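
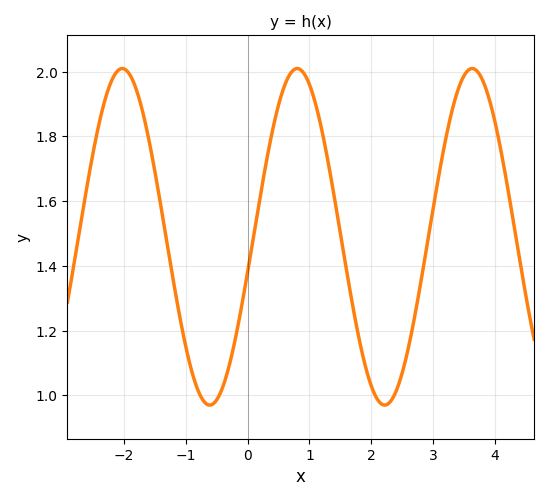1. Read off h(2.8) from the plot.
1.34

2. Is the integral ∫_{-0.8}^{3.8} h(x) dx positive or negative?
positive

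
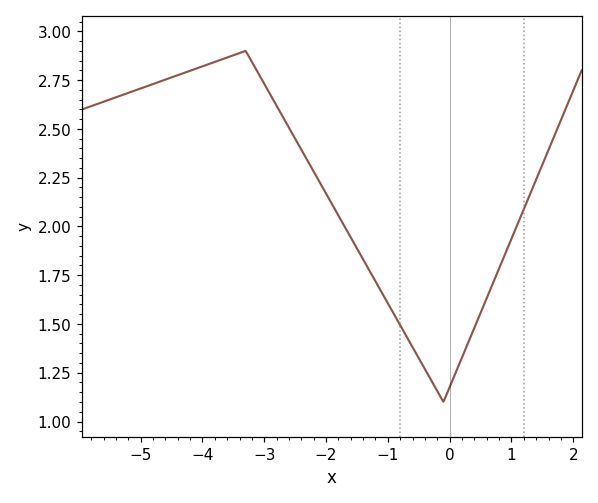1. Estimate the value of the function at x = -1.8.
2.06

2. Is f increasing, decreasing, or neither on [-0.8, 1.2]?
neither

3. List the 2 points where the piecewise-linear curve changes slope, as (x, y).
(-3.3, 2.9); (-0.1, 1.1)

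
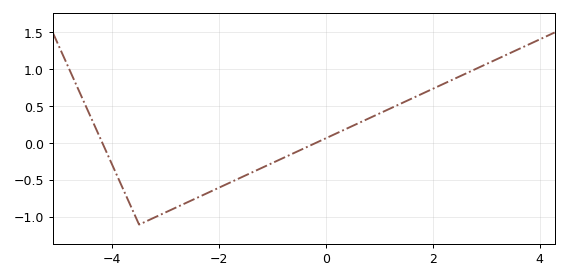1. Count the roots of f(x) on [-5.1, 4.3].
2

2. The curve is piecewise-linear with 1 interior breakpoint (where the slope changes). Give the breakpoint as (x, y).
(-3.5, -1.1)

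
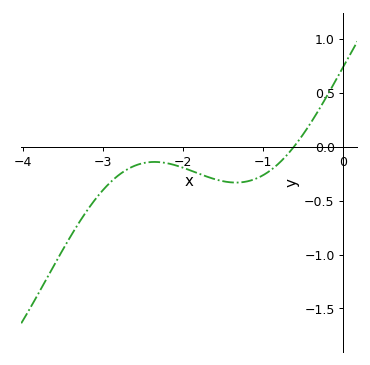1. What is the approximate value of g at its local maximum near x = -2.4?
-0.15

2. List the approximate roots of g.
-0.6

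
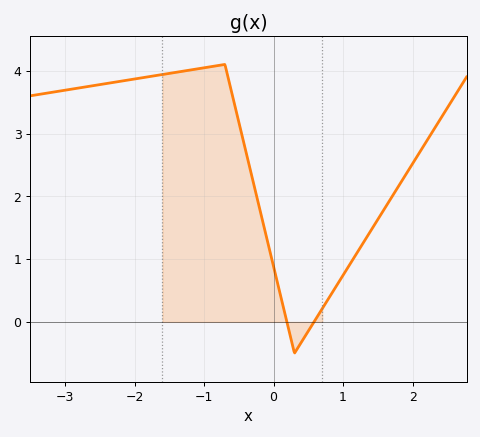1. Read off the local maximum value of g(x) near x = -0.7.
4.1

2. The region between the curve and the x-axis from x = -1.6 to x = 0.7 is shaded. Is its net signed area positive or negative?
positive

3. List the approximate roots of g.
0.2, 0.6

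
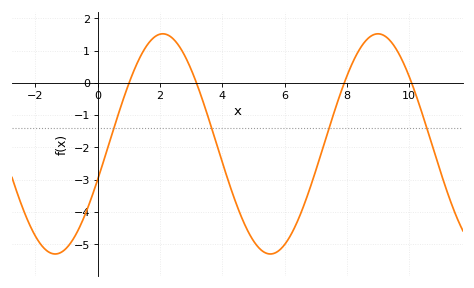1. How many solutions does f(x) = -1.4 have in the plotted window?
4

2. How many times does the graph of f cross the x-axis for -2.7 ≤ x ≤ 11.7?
4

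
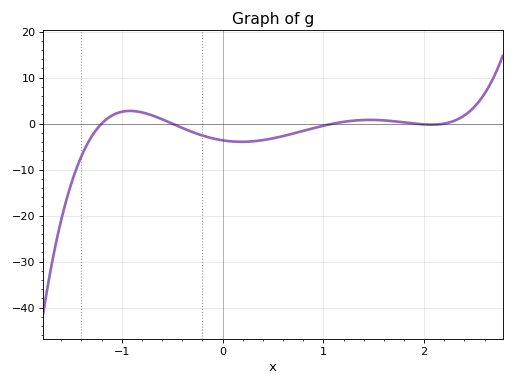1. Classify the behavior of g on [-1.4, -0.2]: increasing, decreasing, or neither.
neither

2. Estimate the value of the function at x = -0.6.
1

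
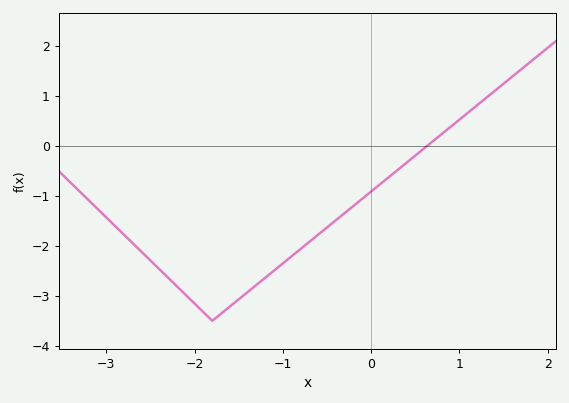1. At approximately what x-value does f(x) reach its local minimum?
-1.8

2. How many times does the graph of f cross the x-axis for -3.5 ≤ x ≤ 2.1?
1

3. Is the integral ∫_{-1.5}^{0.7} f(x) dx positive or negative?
negative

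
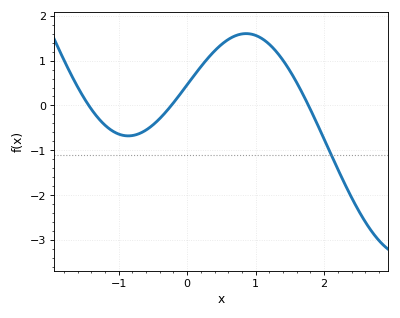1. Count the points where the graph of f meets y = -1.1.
1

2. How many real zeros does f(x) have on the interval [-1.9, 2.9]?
3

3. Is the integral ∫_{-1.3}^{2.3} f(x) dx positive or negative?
positive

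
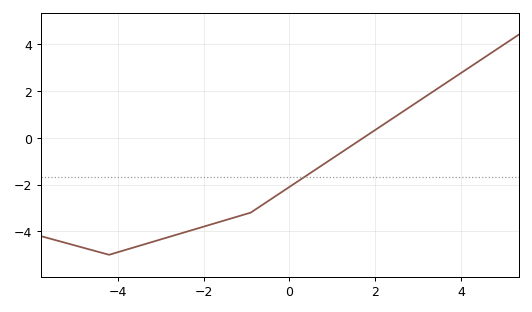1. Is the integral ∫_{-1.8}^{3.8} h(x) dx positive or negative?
negative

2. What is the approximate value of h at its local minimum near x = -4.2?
-5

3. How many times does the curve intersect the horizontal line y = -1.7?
1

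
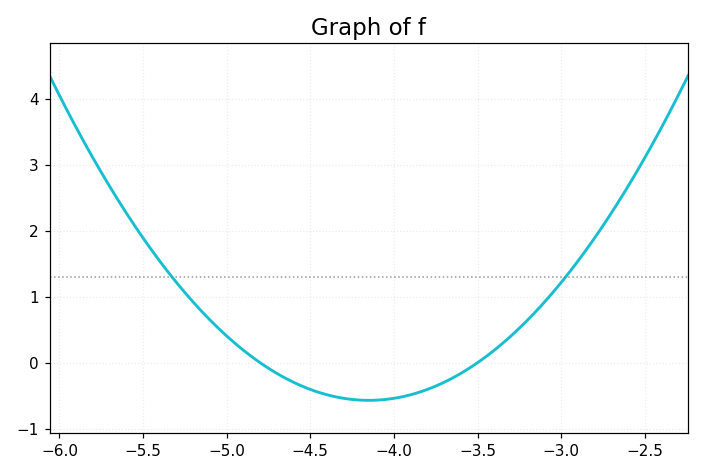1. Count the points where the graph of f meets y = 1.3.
2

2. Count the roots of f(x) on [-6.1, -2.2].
2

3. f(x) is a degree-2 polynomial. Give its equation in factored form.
y = 1.35(x + 4.8)(x + 3.5)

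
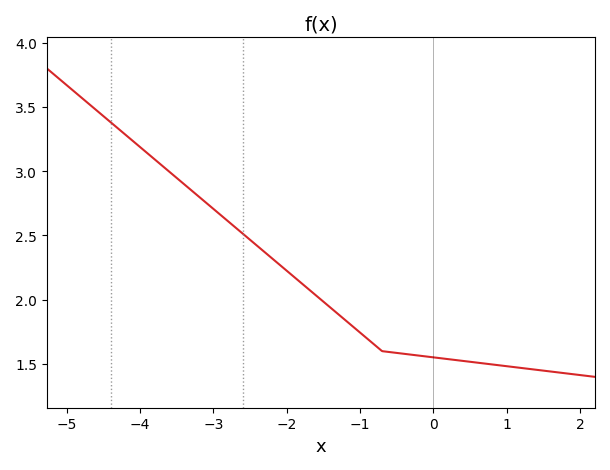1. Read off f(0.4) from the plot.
1.5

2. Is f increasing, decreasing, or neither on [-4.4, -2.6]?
decreasing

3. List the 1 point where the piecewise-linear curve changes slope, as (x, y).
(-0.7, 1.6)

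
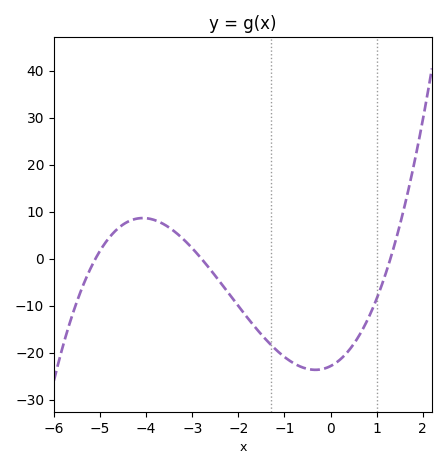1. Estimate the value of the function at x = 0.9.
-10.9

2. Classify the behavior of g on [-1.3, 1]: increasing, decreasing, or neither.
neither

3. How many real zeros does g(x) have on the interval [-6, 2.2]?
3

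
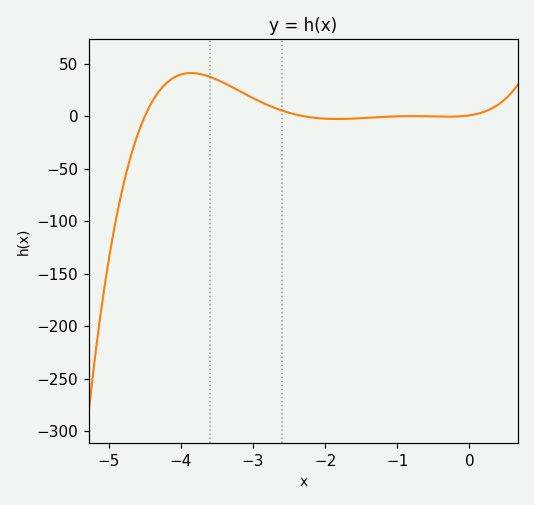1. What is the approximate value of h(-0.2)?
0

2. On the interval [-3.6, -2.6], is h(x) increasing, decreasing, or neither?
decreasing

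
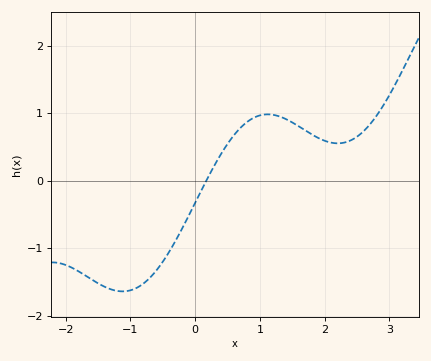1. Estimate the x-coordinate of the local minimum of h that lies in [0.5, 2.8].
2.2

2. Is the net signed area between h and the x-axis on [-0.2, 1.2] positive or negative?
positive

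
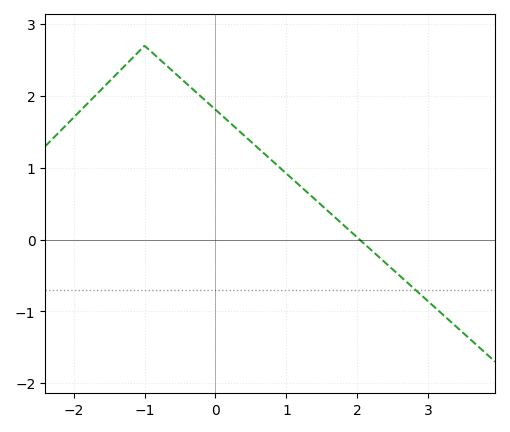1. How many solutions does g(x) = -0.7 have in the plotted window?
1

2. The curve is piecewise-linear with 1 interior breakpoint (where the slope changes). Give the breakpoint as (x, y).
(-1, 2.7)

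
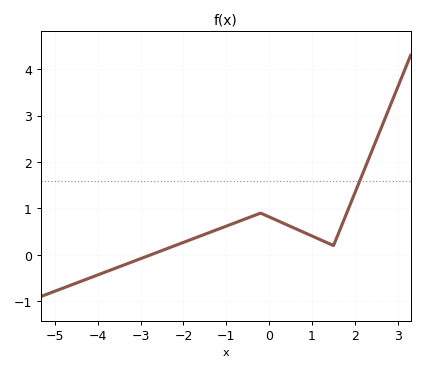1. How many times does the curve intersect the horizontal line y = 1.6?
1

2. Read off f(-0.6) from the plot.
0.8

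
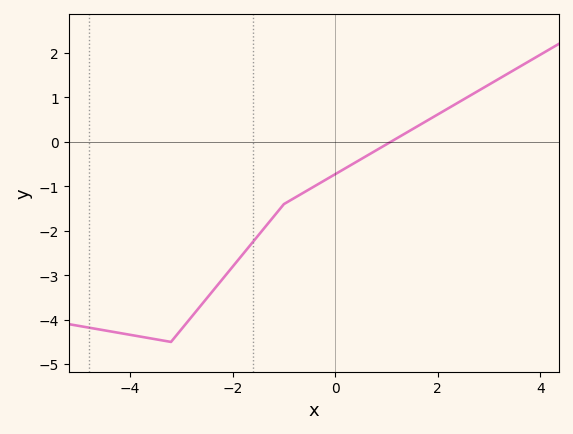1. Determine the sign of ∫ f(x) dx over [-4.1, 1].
negative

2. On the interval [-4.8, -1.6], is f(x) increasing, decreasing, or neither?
neither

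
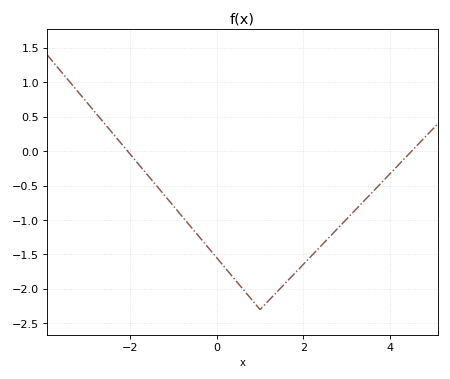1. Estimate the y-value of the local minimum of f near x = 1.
-2.3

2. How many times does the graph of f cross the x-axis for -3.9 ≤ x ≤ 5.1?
2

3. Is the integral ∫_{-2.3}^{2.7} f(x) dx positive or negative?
negative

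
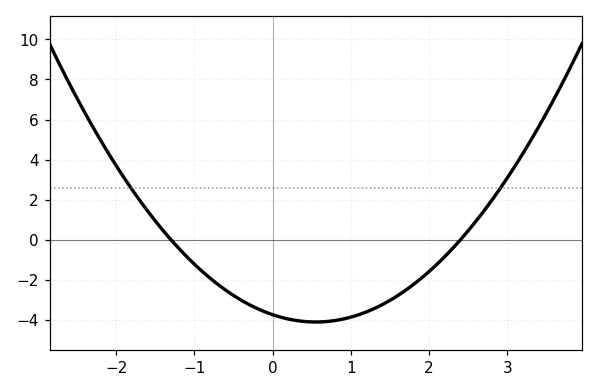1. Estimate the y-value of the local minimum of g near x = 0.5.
-4.11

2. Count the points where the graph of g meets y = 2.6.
2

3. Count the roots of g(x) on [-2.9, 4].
2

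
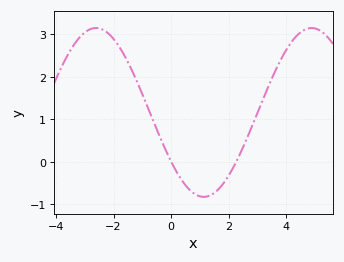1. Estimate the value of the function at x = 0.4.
-0.467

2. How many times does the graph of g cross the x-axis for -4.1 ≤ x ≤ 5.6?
2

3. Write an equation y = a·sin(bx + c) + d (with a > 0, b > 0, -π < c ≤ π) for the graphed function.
y = 1.99sin(0.84x - 2.52) + 1.16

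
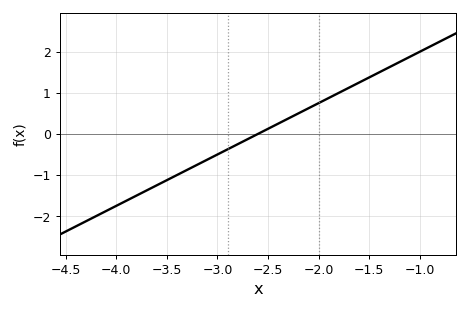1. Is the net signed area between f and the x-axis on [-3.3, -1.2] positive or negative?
positive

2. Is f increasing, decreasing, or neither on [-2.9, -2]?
increasing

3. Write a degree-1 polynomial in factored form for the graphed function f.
y = 1.25(x + 2.6)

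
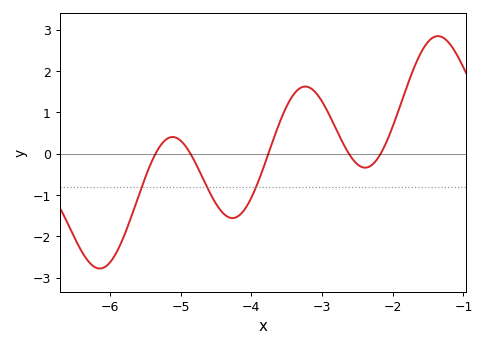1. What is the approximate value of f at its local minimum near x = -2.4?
-0.339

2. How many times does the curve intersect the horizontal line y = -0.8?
3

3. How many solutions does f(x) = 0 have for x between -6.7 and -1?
5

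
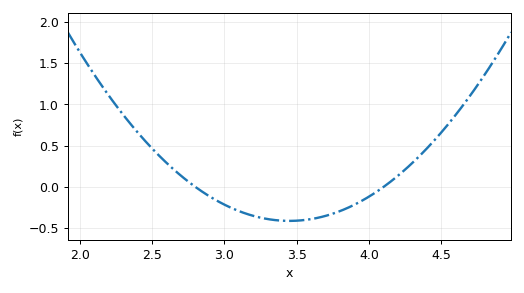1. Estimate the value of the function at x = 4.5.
0.66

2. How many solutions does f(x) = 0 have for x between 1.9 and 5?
2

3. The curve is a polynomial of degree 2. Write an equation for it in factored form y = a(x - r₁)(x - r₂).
y = 0.97(x - 2.8)(x - 4.1)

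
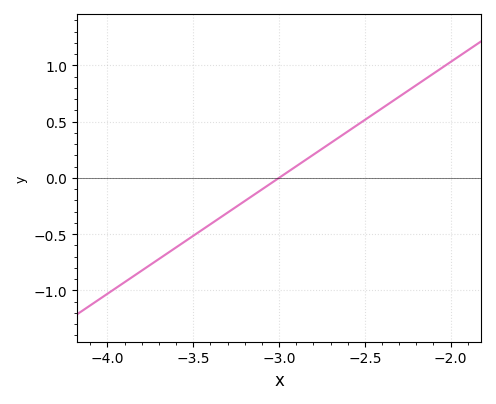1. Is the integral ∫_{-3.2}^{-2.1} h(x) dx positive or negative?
positive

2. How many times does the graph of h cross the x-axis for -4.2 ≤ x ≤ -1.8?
1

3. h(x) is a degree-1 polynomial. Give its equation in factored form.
y = 1.03(x + 3)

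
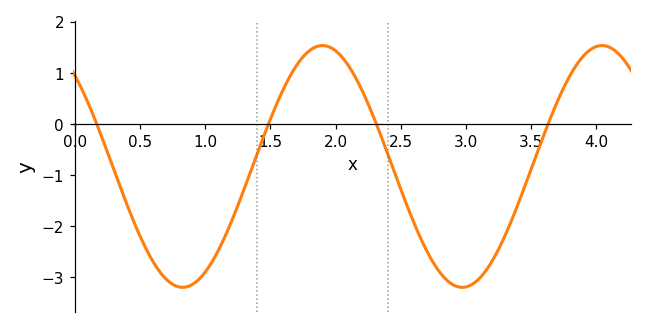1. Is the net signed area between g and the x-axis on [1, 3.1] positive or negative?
negative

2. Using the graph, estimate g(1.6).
0.7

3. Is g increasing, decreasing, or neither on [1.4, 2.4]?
neither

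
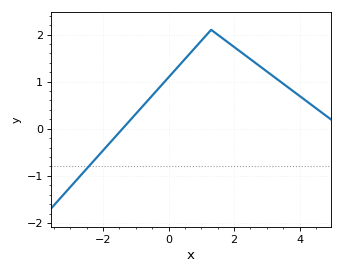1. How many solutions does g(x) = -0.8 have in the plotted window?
1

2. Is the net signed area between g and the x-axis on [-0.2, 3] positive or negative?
positive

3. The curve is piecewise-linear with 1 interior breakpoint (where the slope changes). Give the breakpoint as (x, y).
(1.3, 2.1)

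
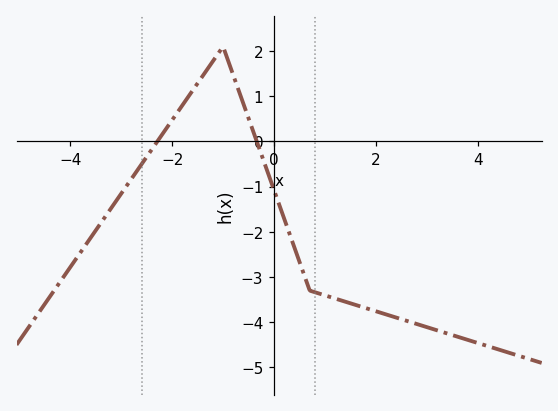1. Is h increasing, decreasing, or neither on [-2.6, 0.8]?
neither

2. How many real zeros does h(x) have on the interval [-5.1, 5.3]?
2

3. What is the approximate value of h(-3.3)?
-1.64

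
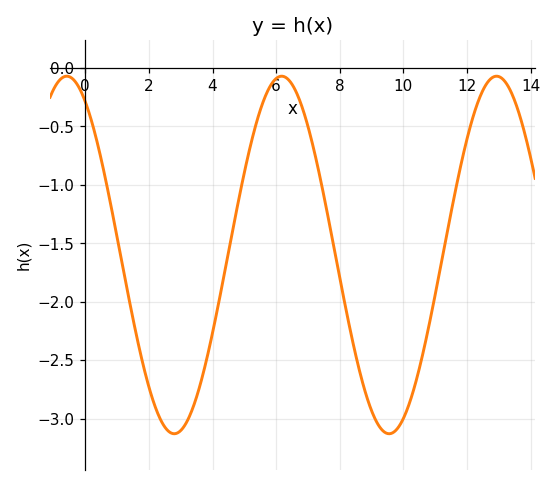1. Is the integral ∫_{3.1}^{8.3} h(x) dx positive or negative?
negative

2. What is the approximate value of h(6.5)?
-0.15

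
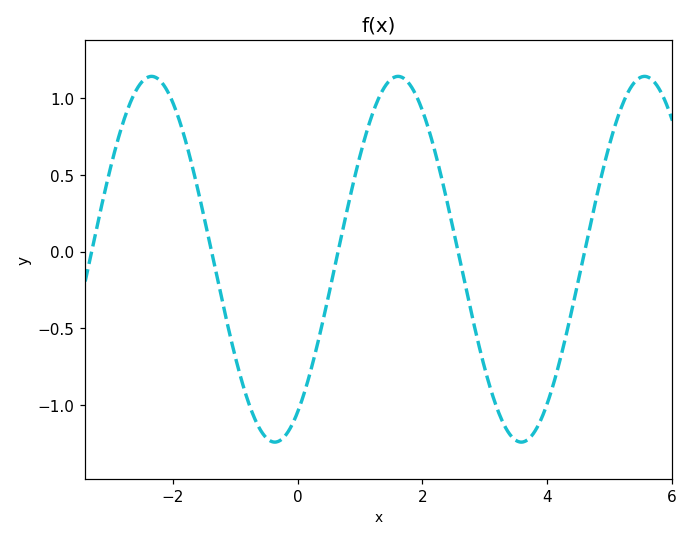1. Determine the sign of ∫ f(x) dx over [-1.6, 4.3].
negative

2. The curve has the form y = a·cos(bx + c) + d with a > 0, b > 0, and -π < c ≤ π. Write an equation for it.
y = 1.19cos(1.6x - 2.6) - 0.05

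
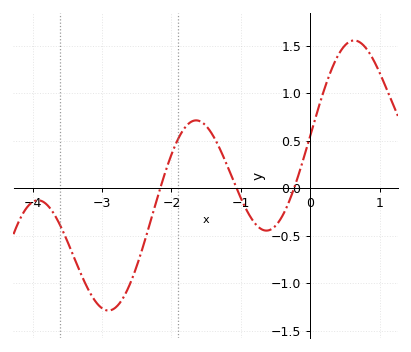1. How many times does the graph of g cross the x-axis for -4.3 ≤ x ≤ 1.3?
3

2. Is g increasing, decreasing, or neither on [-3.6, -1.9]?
neither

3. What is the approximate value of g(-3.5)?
-0.558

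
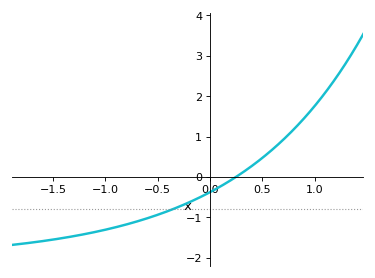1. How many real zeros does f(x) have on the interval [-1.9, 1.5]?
1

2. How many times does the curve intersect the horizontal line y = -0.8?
1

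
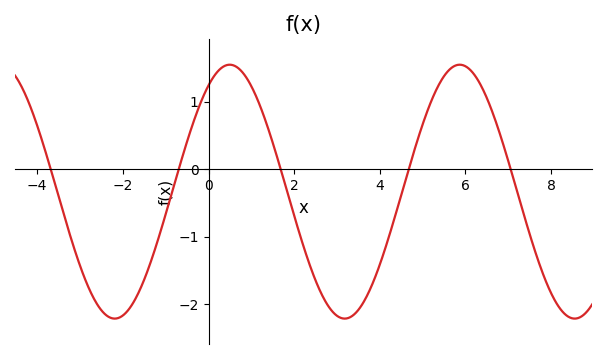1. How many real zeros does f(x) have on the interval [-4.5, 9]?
5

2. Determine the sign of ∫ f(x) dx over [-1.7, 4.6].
negative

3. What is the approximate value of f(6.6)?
0.897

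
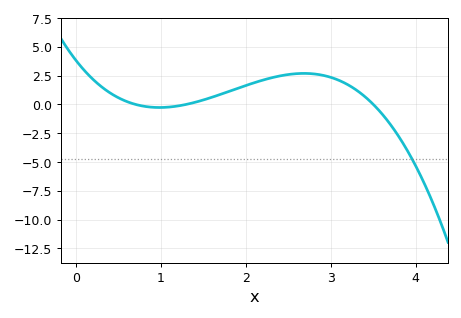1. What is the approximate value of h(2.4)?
2.47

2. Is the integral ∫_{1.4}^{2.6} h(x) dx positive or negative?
positive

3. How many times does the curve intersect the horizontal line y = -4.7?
1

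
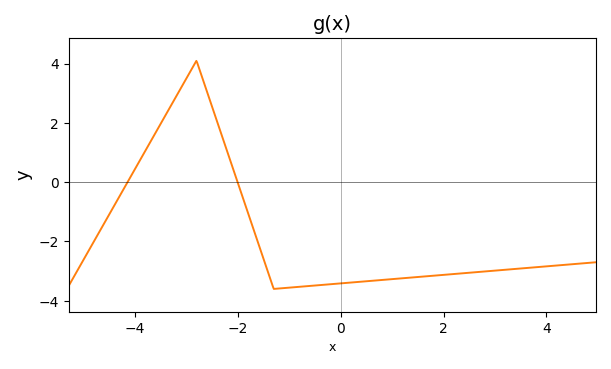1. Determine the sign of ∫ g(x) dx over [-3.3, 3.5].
negative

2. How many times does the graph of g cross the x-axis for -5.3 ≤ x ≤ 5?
2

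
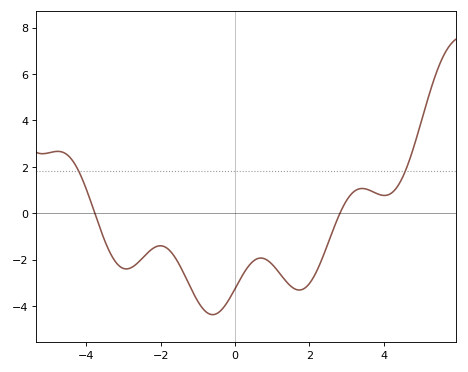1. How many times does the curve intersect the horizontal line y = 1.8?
2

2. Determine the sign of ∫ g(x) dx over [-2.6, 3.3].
negative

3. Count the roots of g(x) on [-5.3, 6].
2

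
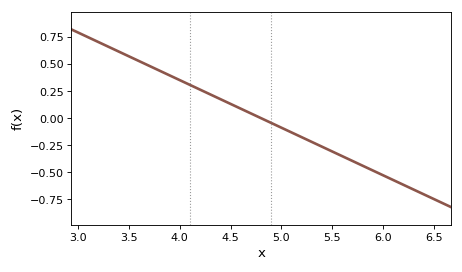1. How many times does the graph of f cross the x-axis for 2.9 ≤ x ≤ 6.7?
1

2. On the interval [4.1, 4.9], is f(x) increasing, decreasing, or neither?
decreasing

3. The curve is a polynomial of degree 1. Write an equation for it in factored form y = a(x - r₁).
y = -0.44(x - 4.8)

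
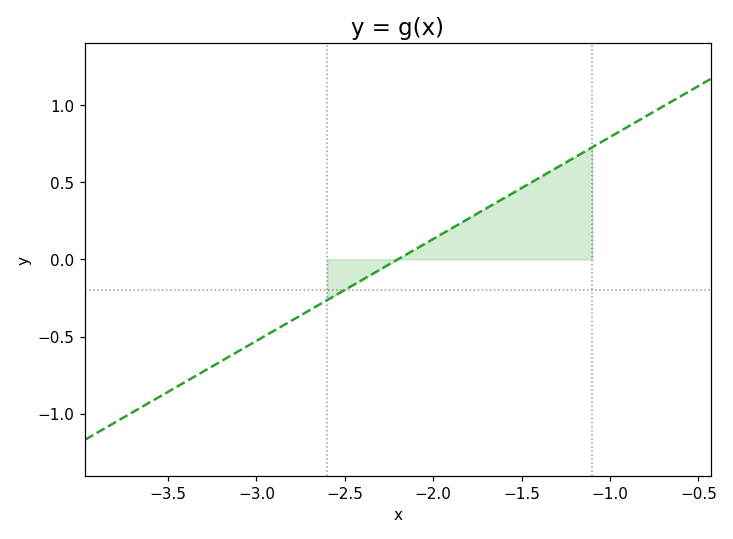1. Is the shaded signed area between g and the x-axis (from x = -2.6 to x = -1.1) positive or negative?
positive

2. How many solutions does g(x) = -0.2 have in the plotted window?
1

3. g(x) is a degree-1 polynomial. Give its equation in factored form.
y = 0.66(x + 2.2)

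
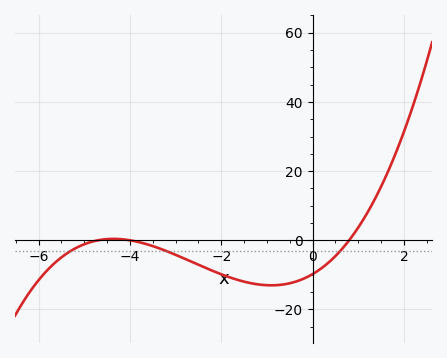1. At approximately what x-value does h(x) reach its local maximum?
-4.4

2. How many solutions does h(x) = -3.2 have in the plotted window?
3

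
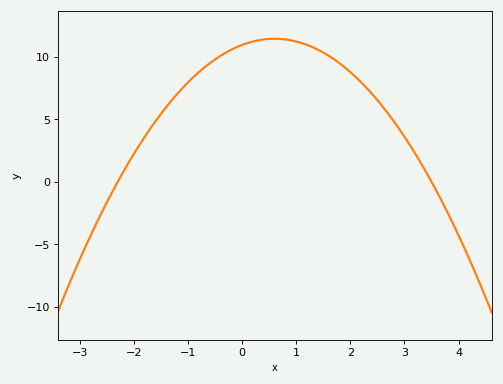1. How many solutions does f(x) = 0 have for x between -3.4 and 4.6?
2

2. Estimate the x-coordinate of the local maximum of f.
0.6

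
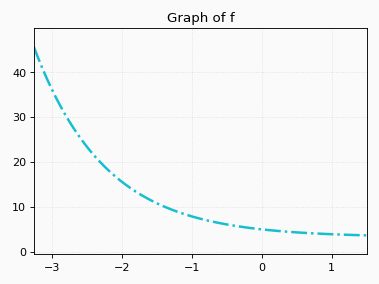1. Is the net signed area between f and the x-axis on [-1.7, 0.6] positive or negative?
positive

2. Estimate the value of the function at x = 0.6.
4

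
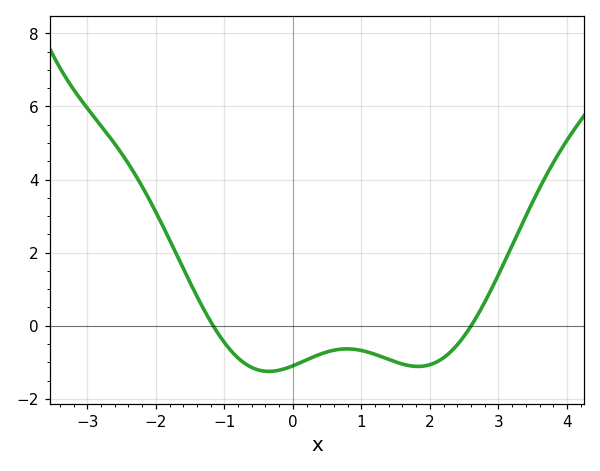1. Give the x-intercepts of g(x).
-1.16, 2.6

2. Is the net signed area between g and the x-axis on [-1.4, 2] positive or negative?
negative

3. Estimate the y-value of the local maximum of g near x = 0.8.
-0.634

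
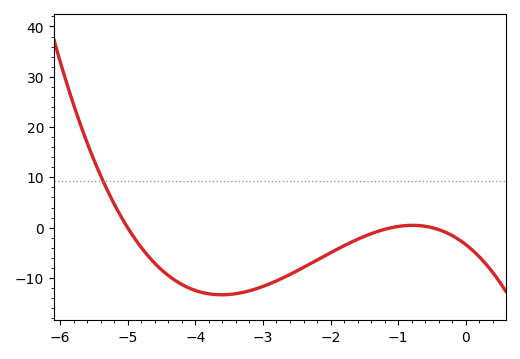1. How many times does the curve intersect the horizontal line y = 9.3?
1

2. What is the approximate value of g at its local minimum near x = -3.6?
-13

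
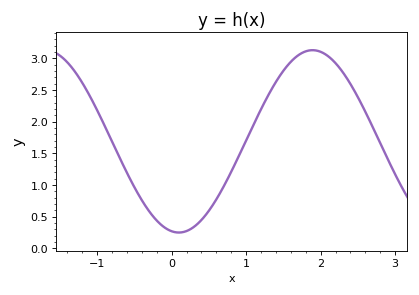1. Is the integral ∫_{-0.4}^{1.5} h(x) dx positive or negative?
positive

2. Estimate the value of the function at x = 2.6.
2.16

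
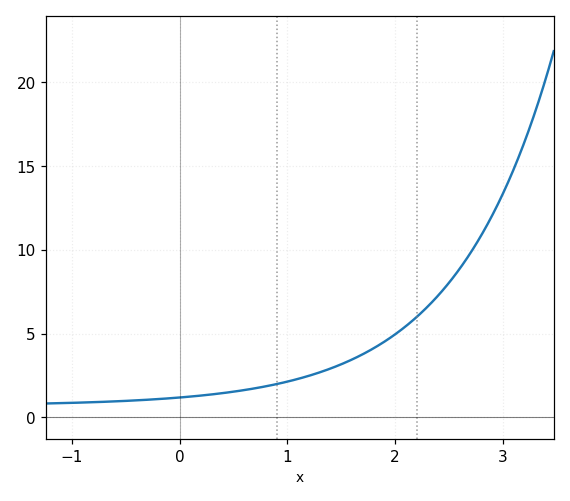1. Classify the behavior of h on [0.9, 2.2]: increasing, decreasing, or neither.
increasing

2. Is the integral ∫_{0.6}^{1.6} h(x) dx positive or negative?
positive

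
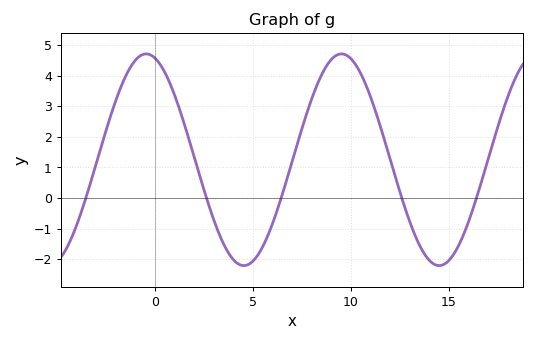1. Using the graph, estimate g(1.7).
2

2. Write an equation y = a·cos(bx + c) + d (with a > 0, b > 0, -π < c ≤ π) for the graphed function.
y = 3.46cos(0.63x + 0.282) + 1.25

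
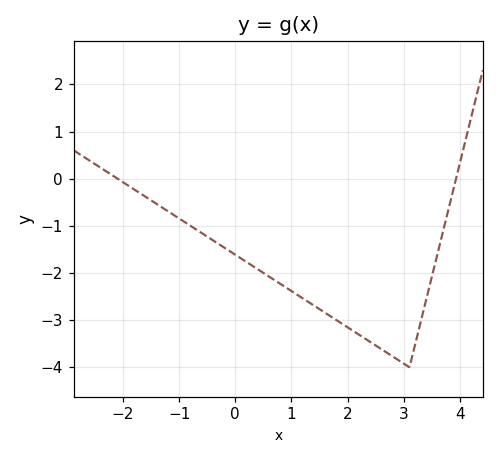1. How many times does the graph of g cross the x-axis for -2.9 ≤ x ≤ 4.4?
2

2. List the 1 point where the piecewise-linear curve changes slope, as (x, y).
(3.1, -4)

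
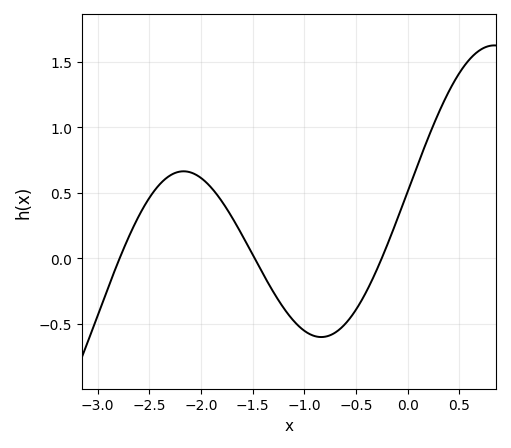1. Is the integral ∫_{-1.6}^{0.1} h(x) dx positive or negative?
negative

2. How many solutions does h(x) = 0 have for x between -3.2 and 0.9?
3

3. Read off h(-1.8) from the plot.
0.45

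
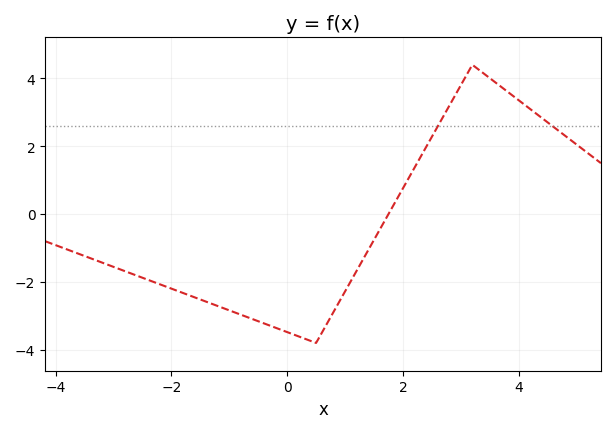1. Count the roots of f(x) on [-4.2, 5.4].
1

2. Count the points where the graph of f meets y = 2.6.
2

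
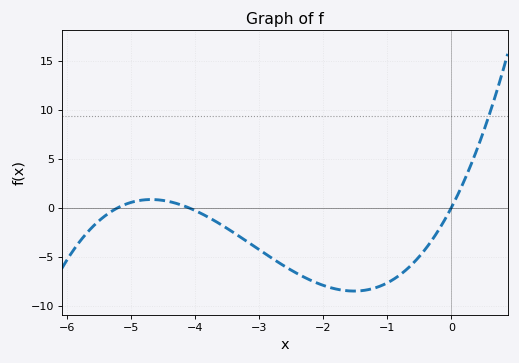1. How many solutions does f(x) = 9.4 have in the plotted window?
1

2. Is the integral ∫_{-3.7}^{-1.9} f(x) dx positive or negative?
negative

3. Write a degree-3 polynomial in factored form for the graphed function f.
y = 0.59(x + 5.2)(x + 4.1)(x - 0)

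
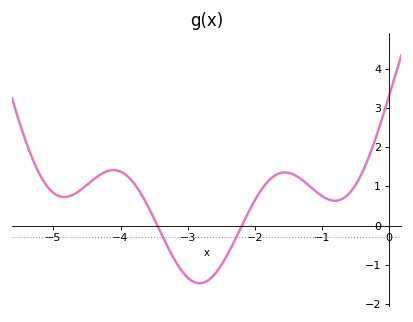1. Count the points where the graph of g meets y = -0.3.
2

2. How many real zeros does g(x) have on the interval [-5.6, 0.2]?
2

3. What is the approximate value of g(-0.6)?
0.8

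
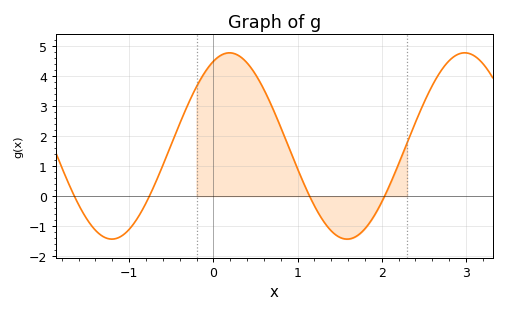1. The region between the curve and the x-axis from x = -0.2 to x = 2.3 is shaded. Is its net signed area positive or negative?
positive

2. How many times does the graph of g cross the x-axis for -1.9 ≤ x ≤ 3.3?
4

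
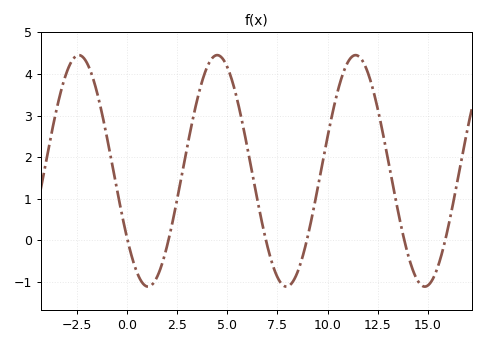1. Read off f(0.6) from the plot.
-0.9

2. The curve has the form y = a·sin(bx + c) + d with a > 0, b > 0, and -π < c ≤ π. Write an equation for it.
y = 2.78sin(0.91x - 2.5) + 1.67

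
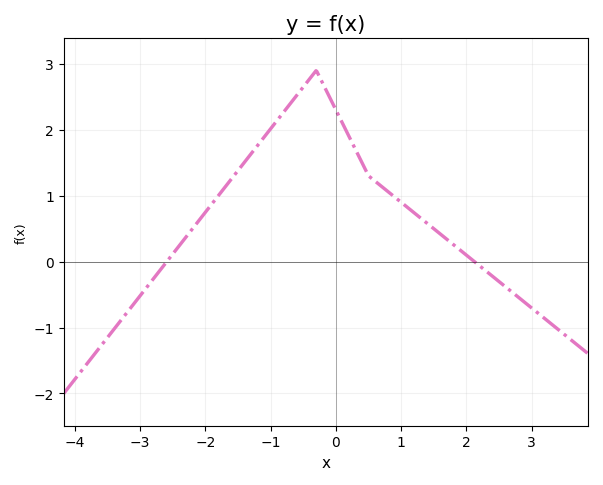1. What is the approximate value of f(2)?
0.098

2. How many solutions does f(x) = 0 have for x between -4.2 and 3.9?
2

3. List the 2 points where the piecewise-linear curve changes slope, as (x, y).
(-0.3, 2.9); (0.5, 1.3)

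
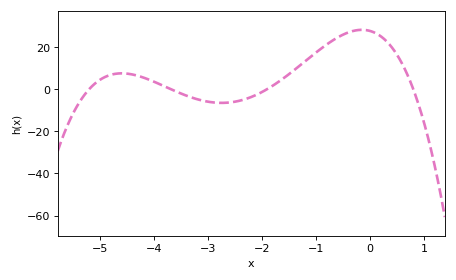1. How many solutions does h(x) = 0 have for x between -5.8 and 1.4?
4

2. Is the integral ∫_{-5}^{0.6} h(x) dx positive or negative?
positive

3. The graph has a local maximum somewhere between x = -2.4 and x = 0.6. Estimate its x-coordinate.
-0.2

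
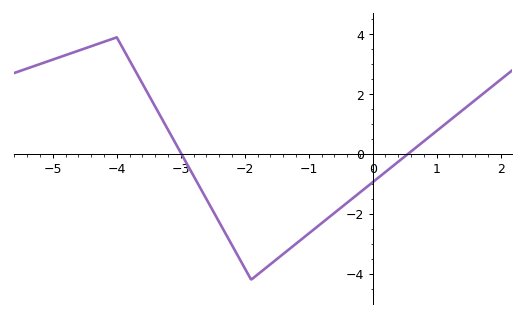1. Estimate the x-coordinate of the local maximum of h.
-4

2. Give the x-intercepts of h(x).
-3, 0.6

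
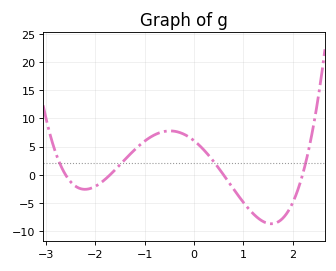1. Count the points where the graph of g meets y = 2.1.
4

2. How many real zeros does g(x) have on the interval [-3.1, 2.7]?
4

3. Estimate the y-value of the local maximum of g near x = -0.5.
7.79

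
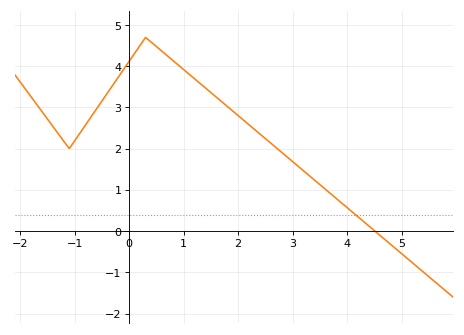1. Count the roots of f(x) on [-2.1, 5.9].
1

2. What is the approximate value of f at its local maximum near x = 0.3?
4.7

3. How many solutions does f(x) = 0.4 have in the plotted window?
1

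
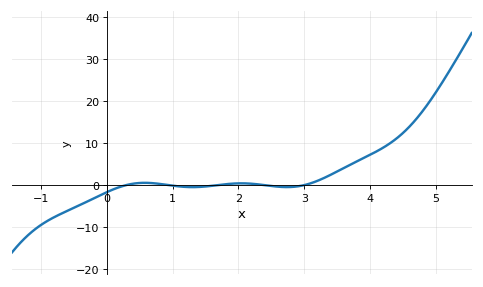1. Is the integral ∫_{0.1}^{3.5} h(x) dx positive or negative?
positive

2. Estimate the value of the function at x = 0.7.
0.448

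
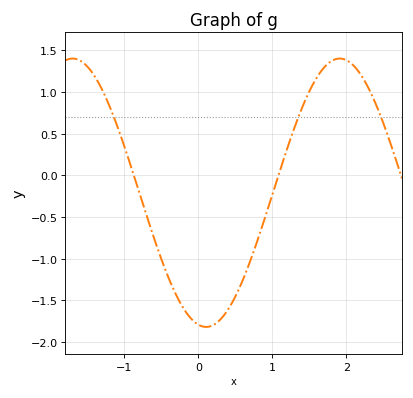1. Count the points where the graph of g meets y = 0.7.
3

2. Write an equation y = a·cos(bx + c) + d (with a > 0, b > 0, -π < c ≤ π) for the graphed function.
y = 1.61cos(1.74x + 2.96) - 0.21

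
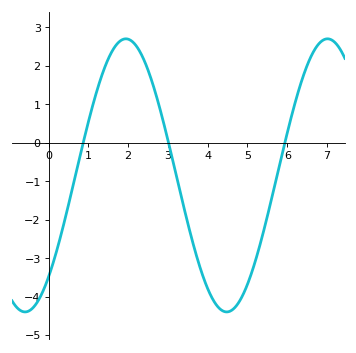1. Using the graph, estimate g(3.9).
-3.53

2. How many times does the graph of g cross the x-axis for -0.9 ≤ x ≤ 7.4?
3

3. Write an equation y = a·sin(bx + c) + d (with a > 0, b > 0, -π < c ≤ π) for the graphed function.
y = 3.55sin(1.24x - 0.84) - 0.85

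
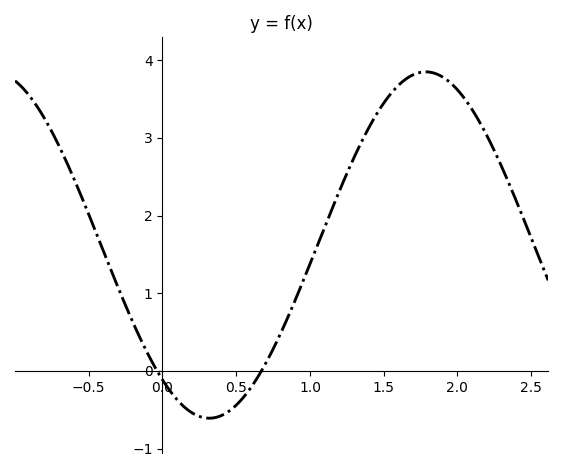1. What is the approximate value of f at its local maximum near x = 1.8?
3.8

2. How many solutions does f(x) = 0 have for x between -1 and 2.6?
2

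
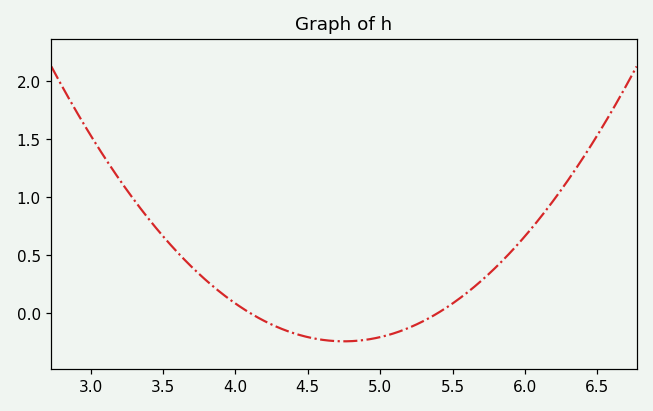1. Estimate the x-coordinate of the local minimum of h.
4.75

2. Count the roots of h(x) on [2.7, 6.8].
2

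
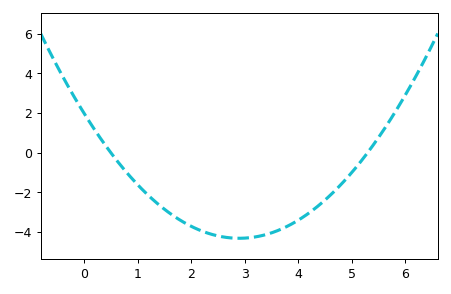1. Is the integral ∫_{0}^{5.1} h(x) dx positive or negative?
negative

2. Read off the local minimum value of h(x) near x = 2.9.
-4.32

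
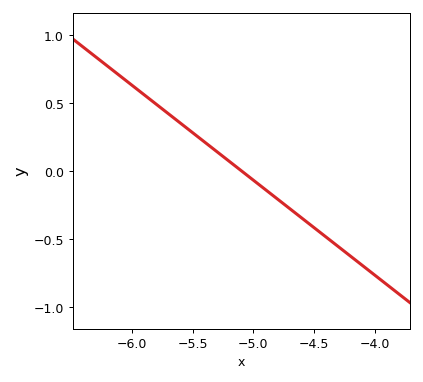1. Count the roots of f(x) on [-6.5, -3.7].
1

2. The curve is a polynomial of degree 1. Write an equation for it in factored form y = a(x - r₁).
y = -0.7(x + 5.1)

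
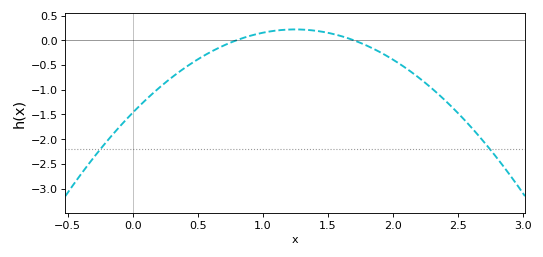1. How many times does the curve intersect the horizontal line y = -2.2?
2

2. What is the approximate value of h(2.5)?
-1.45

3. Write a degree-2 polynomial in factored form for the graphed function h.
y = -1.08(x - 0.8)(x - 1.7)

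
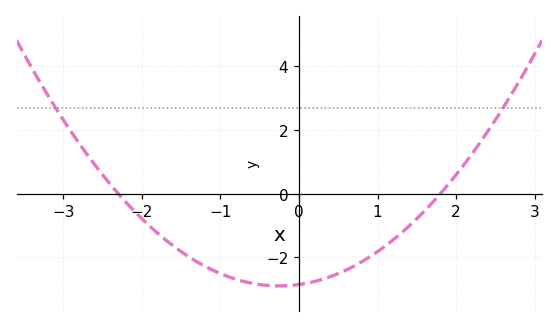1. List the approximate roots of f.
-2.3, 1.8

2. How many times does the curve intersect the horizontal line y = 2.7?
2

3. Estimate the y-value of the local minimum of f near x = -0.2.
-2.8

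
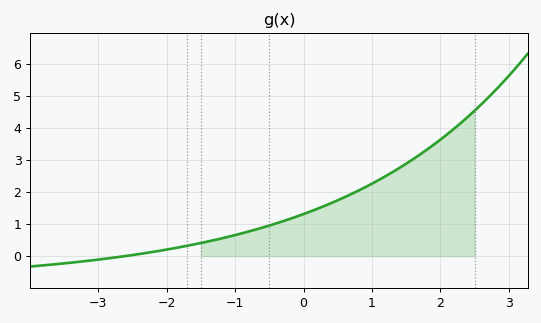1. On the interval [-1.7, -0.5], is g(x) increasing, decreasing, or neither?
increasing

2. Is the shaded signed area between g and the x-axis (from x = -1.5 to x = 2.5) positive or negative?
positive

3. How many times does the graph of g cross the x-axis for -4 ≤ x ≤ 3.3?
1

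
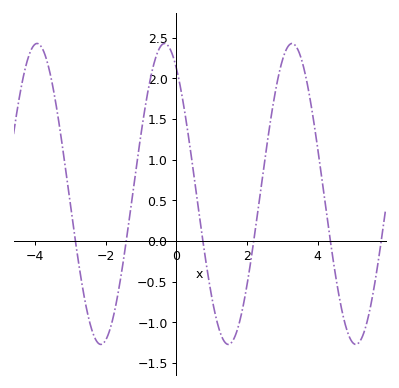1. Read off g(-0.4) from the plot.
2.4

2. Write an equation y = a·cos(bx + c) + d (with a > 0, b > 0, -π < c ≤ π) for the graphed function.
y = 1.85cos(1.7x + 0.58) + 0.58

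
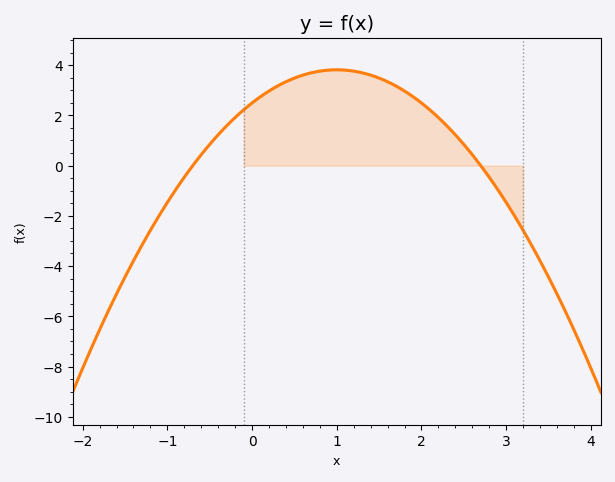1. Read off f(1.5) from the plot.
3.48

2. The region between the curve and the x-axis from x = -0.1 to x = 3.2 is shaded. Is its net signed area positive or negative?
positive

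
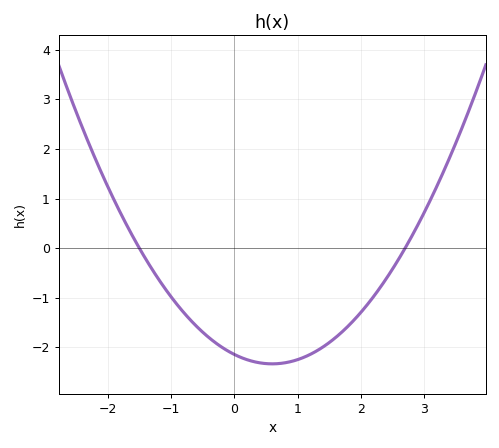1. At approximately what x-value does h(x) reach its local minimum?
0.6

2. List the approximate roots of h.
-1.5, 2.7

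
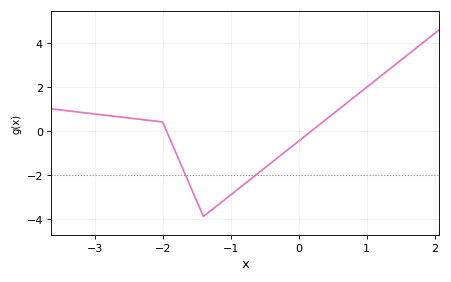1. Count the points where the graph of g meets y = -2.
2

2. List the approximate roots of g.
-1.9, 0.2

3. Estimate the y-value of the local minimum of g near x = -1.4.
-3.8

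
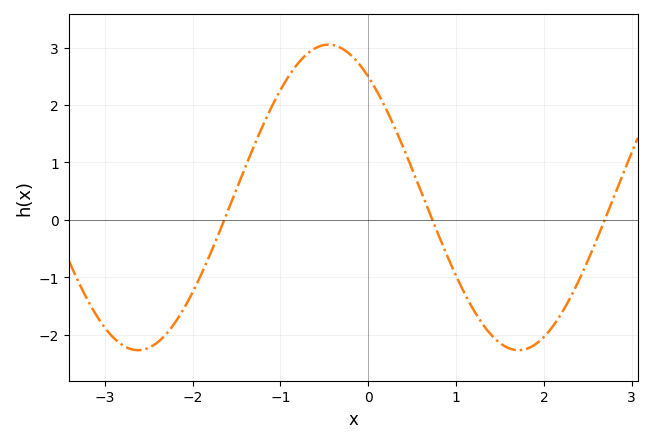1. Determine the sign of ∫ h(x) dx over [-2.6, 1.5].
positive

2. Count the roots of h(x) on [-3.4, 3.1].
3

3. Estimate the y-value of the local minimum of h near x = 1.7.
-2.3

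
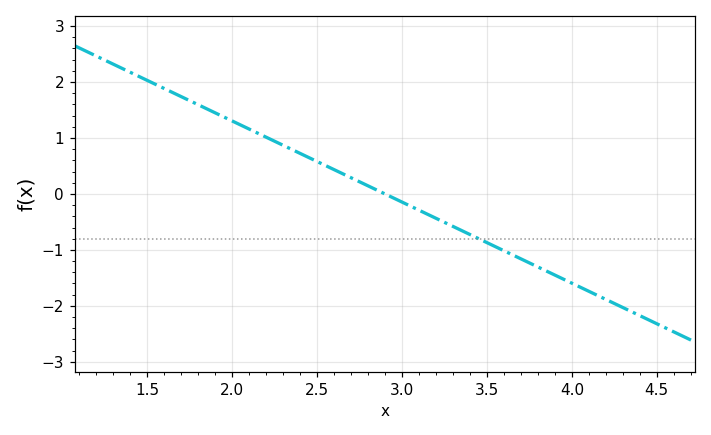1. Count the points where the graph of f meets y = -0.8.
1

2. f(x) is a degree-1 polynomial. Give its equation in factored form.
y = -1.45(x - 2.9)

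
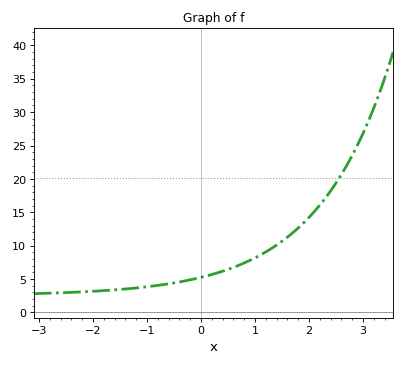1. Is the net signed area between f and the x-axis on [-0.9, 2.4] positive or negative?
positive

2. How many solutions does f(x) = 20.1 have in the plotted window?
1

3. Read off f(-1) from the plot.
4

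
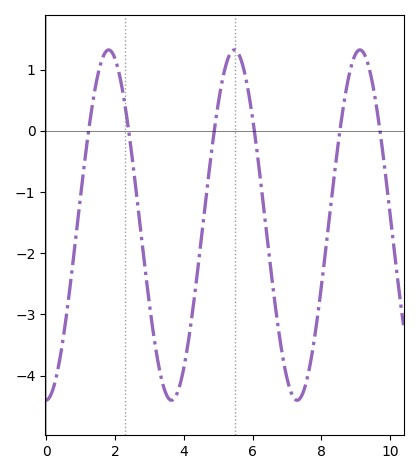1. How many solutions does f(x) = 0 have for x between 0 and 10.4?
6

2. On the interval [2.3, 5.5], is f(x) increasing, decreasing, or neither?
neither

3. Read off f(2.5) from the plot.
-0.444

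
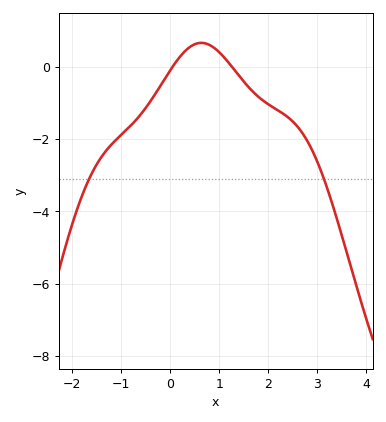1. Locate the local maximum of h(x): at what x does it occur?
0.631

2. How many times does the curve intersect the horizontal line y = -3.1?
2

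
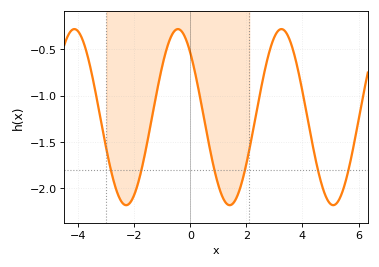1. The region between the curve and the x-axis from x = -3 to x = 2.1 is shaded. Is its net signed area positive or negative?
negative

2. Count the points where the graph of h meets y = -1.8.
6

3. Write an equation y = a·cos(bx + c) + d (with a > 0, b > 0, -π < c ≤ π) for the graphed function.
y = 0.95cos(1.7x + 0.76) - 1.23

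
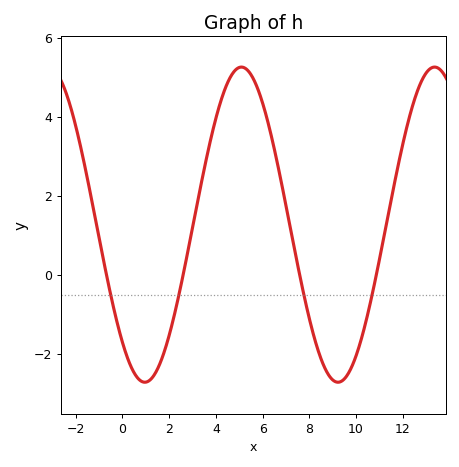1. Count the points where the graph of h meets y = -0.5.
4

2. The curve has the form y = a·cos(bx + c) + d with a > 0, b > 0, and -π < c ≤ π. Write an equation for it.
y = 3.99cos(0.76x + 2.41) + 1.27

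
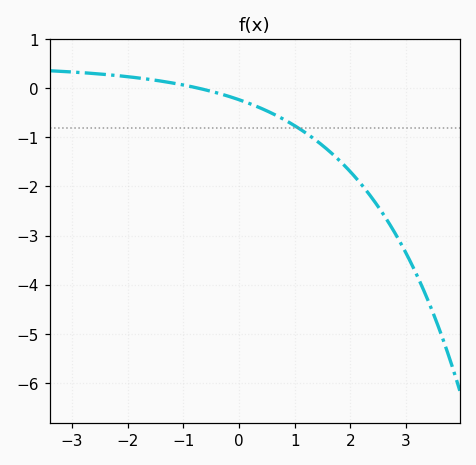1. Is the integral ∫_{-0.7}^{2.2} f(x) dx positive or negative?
negative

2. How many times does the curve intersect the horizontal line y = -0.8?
1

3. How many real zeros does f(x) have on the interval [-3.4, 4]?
1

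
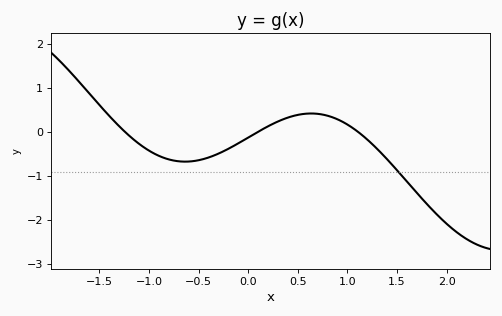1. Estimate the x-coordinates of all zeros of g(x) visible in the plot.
-1.2, 0.1, 1.1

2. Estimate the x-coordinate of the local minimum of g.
-0.6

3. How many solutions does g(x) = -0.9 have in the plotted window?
1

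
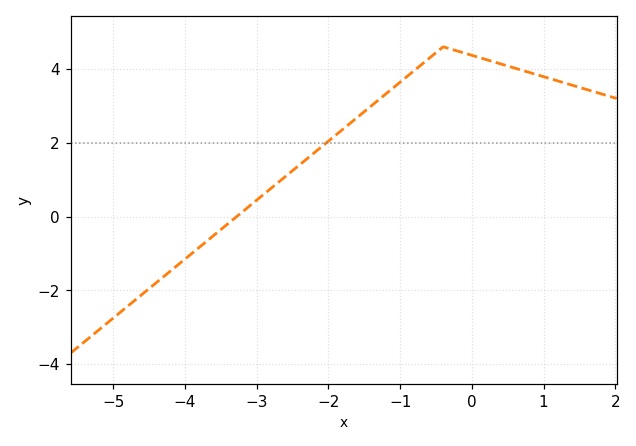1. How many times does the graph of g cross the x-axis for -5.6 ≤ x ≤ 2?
1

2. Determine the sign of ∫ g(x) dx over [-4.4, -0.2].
positive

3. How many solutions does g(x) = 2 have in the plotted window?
1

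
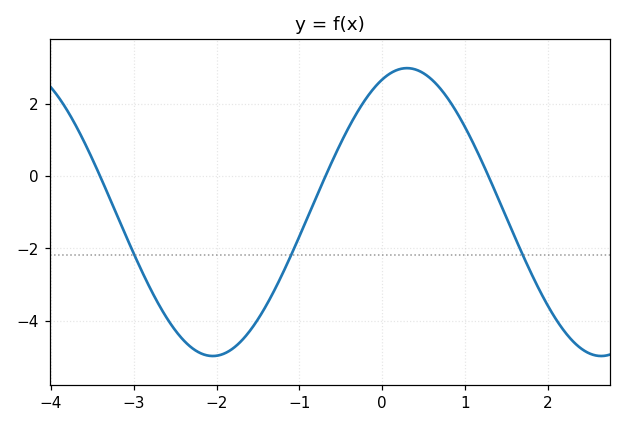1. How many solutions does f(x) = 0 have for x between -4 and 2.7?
3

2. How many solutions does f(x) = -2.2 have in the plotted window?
3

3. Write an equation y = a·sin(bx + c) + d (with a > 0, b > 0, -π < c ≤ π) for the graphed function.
y = 3.98sin(1.3x + 1.2) - 1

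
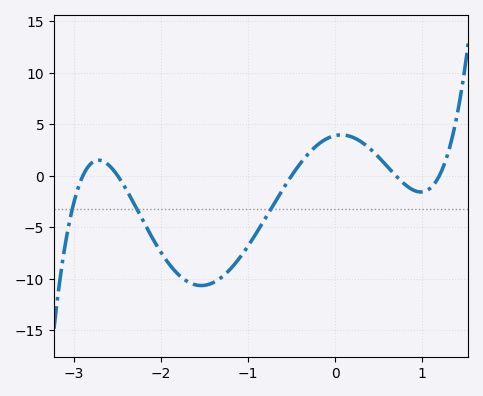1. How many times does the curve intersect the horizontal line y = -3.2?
3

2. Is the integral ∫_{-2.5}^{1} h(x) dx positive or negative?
negative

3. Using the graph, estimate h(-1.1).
-8.01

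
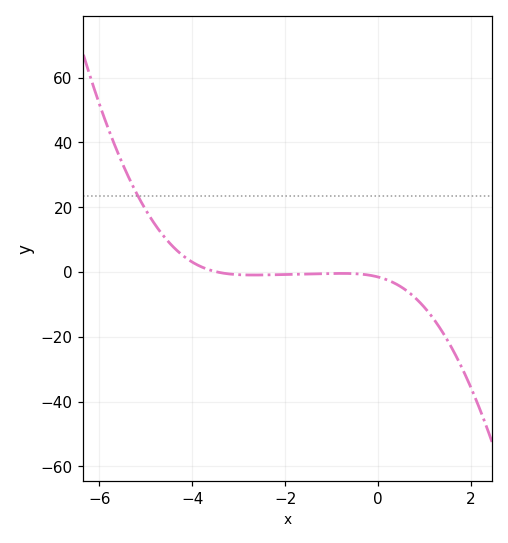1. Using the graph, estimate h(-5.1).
22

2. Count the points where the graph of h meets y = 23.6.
1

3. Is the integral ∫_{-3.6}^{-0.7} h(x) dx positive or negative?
negative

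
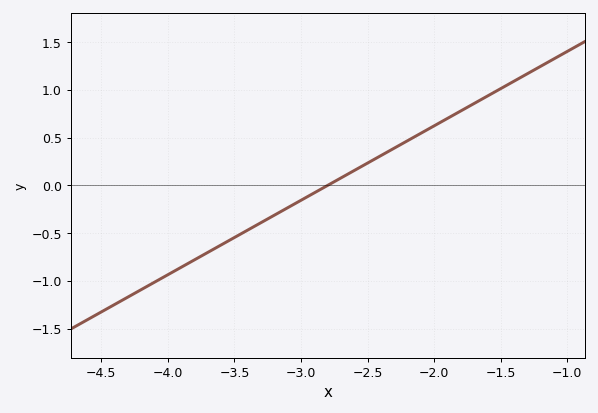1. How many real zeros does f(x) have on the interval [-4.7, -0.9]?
1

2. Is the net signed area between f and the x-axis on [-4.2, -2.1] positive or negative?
negative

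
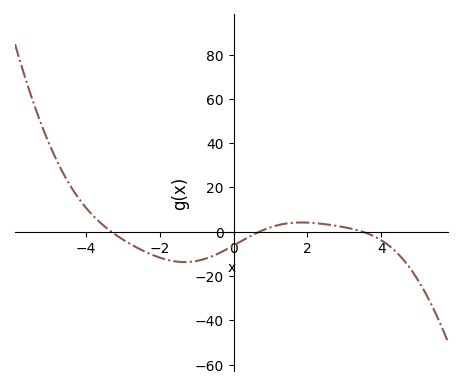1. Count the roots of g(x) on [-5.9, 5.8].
3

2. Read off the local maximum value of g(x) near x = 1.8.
4.16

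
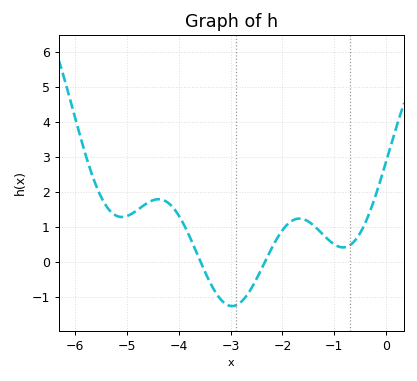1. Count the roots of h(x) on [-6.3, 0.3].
2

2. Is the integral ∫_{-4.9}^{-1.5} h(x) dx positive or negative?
positive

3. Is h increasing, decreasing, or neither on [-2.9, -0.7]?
neither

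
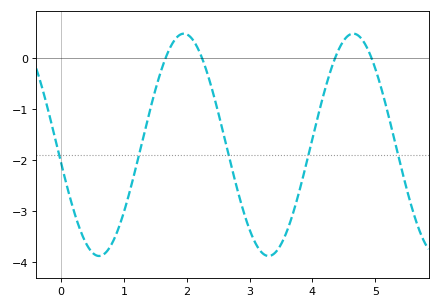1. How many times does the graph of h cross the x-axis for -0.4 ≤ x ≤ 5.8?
4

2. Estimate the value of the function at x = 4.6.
0.465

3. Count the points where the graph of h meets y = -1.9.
5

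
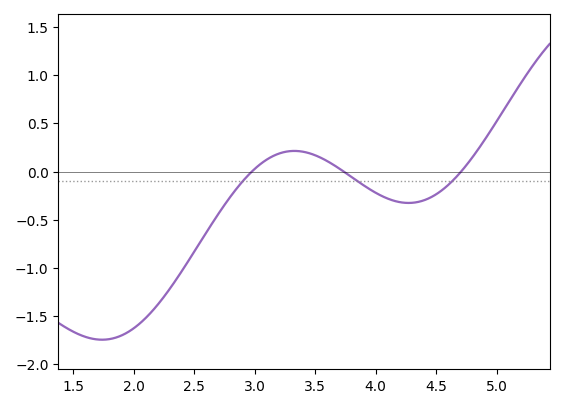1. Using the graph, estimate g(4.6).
-0.139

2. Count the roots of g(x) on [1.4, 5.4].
3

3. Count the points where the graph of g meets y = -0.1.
3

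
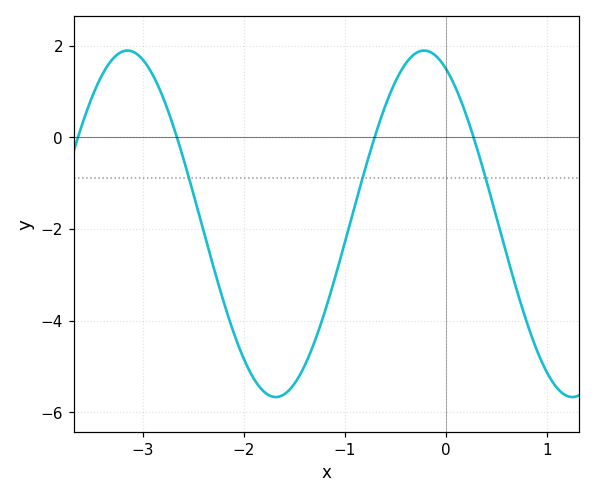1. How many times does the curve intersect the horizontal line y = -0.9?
3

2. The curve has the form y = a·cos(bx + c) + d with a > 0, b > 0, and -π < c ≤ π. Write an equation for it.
y = 3.78cos(2.1x + 0.46) - 1.89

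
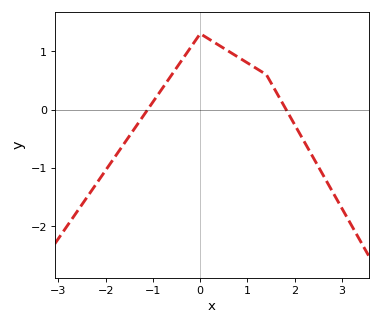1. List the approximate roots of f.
-1.1, 1.8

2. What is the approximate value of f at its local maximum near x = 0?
1.3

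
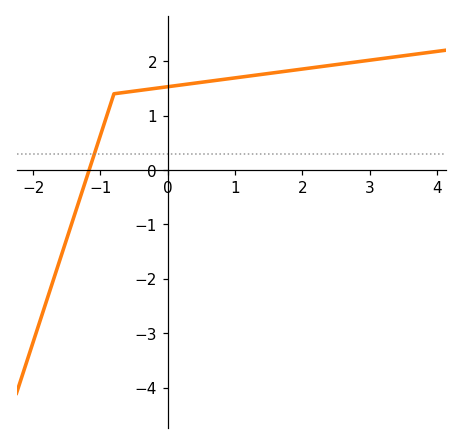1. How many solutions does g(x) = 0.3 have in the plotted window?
1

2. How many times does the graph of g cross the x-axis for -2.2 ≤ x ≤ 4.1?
1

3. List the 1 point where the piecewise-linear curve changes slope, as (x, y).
(-0.8, 1.4)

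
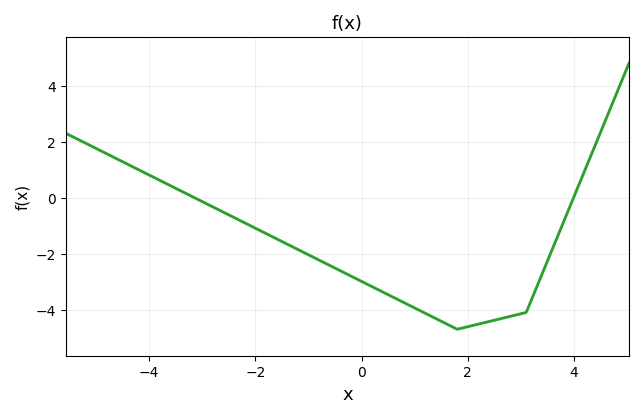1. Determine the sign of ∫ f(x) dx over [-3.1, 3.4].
negative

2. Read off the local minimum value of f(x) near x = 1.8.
-4.7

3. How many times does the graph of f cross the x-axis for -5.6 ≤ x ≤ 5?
2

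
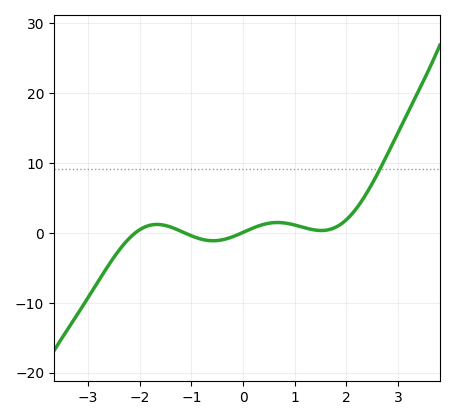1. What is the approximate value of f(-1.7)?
1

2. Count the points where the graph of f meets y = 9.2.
1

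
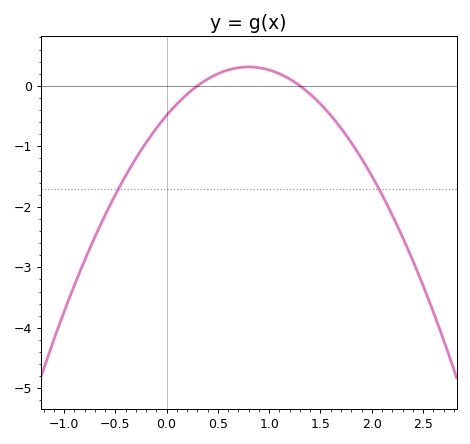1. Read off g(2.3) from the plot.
-2.5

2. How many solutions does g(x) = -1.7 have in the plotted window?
2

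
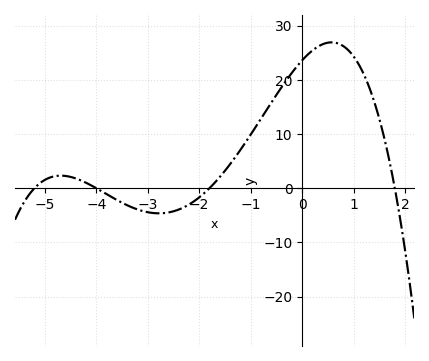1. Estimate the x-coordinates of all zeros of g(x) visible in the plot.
-5.2, -4, -1.8, 1.8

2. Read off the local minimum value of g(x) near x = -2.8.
-5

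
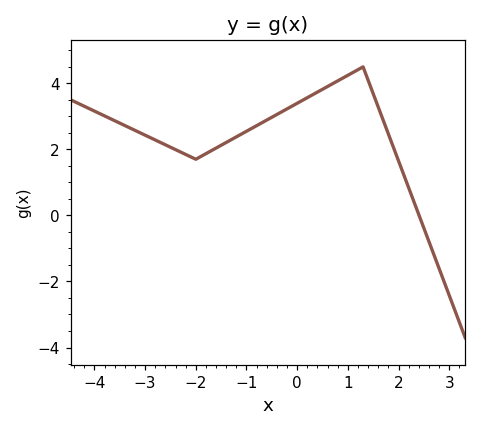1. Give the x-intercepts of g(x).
2.41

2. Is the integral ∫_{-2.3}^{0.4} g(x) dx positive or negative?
positive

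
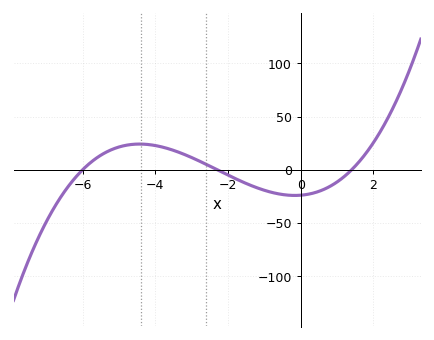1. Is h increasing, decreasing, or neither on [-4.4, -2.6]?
decreasing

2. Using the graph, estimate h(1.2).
-5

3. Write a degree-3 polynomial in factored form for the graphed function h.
y = 1.24(x + 6)(x + 2.3)(x - 1.4)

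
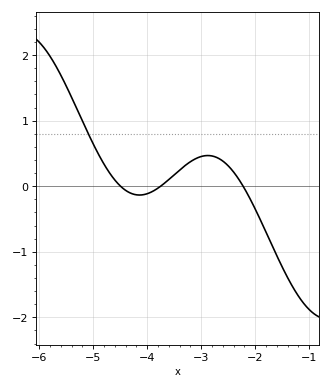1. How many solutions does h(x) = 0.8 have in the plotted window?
1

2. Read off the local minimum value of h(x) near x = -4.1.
-0.134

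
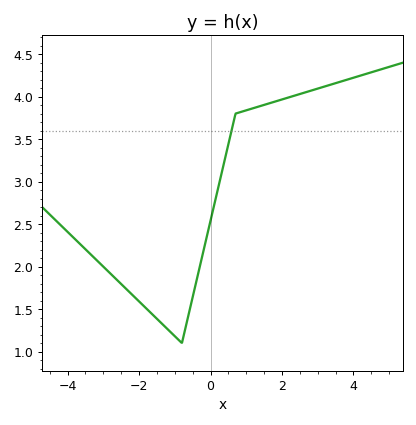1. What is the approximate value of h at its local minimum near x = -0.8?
1.1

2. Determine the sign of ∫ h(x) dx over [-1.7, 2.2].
positive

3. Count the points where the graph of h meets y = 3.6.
1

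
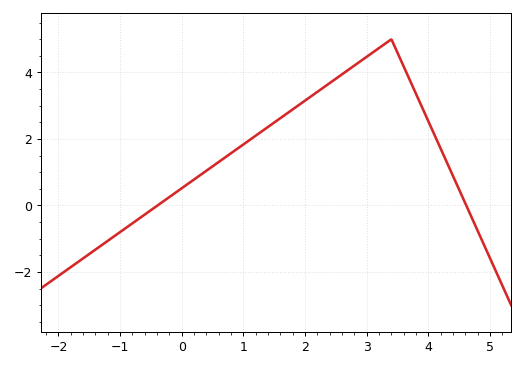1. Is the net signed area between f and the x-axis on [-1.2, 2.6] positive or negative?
positive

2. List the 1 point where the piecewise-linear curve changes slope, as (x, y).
(3.4, 5)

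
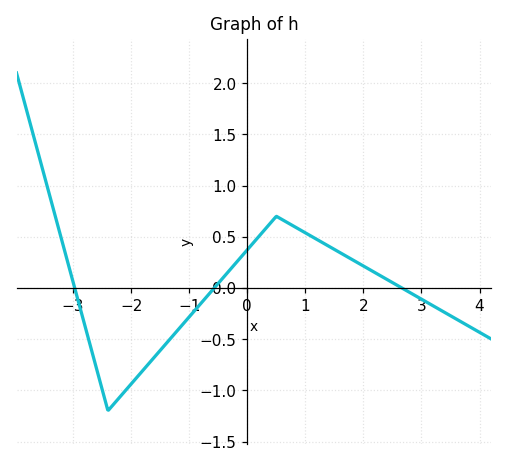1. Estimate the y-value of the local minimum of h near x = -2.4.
-1.2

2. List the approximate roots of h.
-2.97, -0.568, 2.66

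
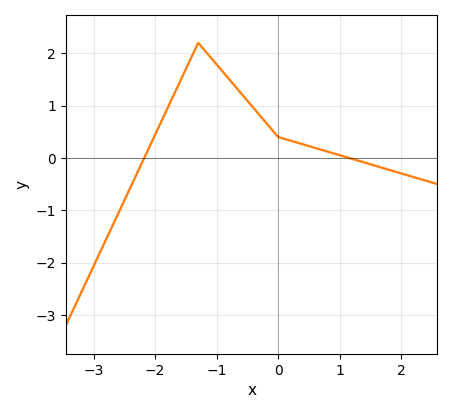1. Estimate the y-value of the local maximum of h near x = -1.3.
2.2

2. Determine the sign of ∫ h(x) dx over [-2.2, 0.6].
positive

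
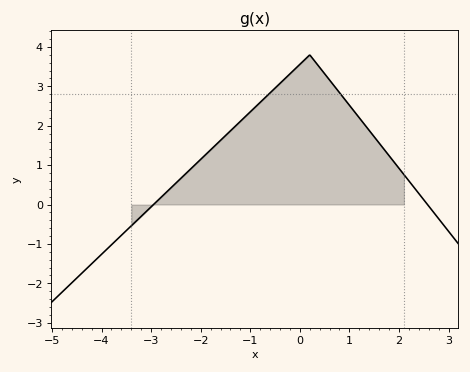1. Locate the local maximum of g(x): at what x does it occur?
0.2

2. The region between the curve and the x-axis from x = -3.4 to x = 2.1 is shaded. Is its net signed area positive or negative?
positive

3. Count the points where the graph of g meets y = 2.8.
2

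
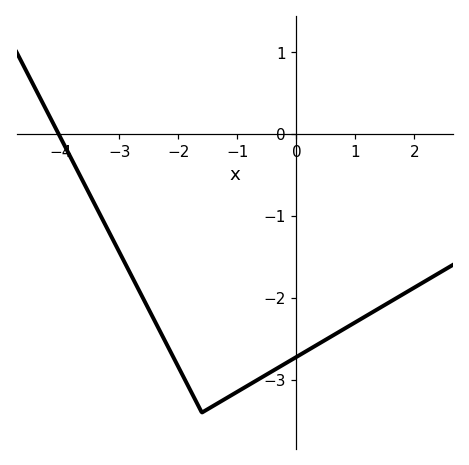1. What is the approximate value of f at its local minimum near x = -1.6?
-3.4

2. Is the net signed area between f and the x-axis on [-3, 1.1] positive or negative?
negative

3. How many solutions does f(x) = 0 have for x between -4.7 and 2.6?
1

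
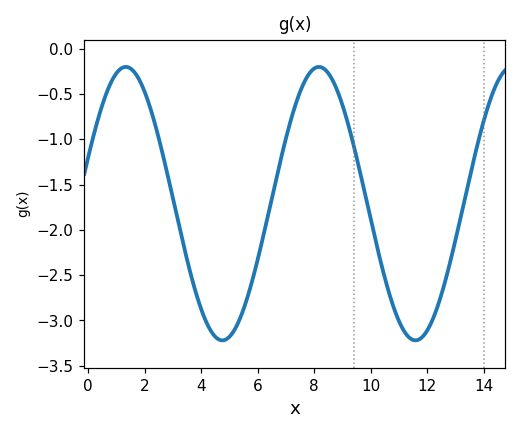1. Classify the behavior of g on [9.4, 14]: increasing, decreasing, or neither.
neither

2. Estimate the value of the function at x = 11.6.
-3.2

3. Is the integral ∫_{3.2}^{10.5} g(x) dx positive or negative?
negative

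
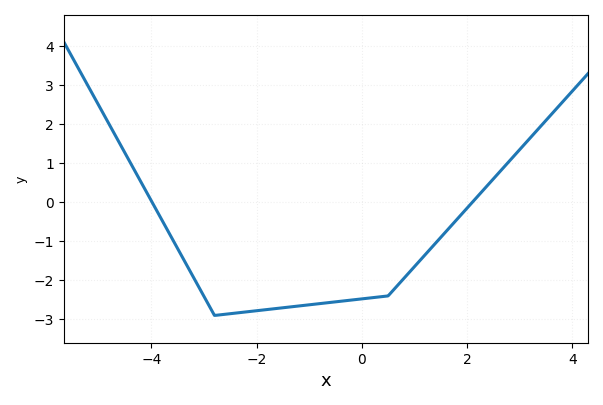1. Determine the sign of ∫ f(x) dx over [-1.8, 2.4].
negative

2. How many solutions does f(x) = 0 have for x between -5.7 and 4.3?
2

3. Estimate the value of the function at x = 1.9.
-0.3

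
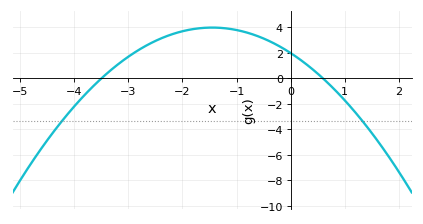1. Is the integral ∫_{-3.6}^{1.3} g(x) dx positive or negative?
positive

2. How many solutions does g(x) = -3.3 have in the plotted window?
2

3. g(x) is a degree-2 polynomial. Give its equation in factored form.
y = -0.95(x + 3.5)(x - 0.6)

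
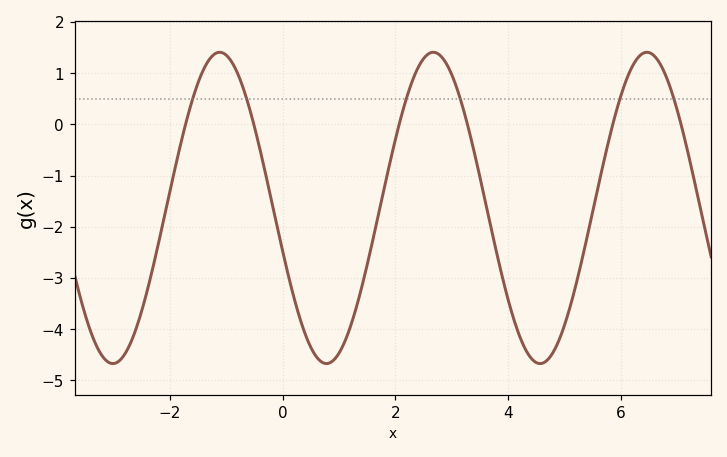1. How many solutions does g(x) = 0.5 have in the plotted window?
6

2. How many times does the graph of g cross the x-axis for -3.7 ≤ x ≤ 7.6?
6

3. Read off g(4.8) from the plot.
-4.44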